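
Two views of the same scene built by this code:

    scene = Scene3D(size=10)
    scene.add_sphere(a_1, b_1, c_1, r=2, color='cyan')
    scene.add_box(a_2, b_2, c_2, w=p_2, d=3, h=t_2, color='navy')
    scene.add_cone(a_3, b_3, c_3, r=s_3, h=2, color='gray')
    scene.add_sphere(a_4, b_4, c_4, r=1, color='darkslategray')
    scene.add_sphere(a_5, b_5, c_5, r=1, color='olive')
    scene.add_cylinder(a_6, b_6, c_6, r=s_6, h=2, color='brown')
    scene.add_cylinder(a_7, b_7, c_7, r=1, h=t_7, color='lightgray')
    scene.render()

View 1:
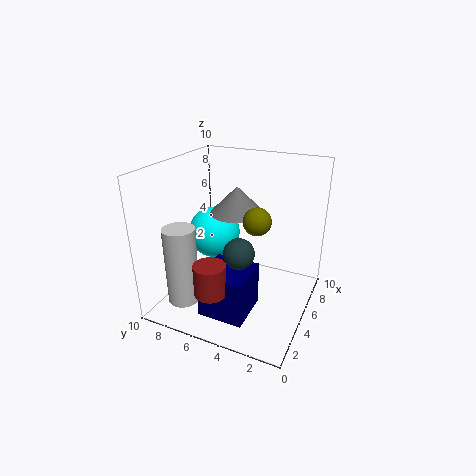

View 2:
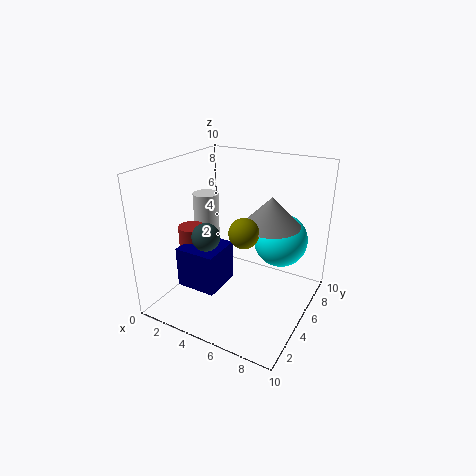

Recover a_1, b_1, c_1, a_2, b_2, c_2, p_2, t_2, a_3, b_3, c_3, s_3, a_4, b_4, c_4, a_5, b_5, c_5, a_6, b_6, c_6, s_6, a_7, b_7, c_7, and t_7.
a_1 = 7; b_1 = 8; c_1 = 4; a_2 = 1; b_2 = 3; c_2 = 1; p_2 = 3; t_2 = 3; a_3 = 7; b_3 = 6; c_3 = 6; s_3 = 2; a_4 = 3; b_4 = 4; c_4 = 5; a_5 = 6; b_5 = 4; c_5 = 6; a_6 = 1; b_6 = 5; c_6 = 3; s_6 = 1; a_7 = 1; b_7 = 7; c_7 = 2; t_7 = 5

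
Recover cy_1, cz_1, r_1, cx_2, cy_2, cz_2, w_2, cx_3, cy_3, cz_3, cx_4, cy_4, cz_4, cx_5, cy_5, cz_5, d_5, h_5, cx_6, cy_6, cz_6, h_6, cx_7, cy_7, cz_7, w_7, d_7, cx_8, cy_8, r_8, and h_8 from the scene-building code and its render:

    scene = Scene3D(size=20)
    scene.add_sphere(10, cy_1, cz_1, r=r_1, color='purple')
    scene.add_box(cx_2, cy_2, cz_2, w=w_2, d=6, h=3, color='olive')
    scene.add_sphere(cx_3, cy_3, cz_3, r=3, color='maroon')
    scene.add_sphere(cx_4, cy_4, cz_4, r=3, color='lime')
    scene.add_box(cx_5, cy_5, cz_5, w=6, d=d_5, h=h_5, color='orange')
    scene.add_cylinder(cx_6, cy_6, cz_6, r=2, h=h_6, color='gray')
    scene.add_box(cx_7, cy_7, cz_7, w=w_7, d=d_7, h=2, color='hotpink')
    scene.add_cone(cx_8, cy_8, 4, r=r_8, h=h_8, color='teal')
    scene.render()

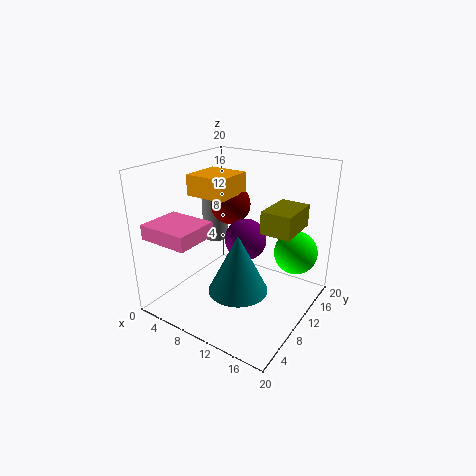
cy_1 = 12; cz_1 = 9; r_1 = 3; cx_2 = 14; cy_2 = 9; cz_2 = 12; w_2 = 4; cx_3 = 6; cy_3 = 14; cz_3 = 13; cx_4 = 17; cy_4 = 14; cz_4 = 8; cx_5 = 2; cy_5 = 9; cz_5 = 15; d_5 = 6; h_5 = 3; cx_6 = 3; cy_6 = 14; cz_6 = 7; h_6 = 7; cx_7 = 1; cy_7 = 1; cz_7 = 11; w_7 = 7; d_7 = 6; cx_8 = 12; cy_8 = 7; r_8 = 4; h_8 = 8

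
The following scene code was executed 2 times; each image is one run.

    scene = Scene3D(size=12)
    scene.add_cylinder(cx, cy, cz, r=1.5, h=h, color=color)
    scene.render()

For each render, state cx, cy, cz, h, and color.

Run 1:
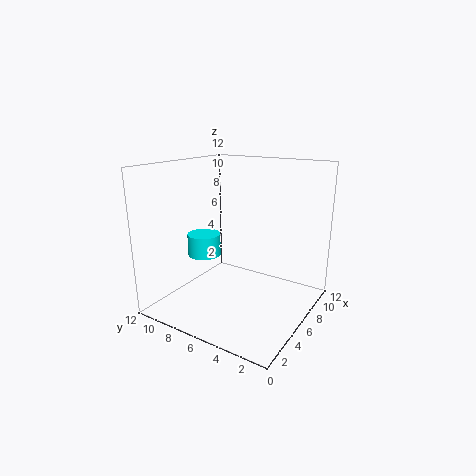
cx = 6.5
cy = 10
cz = 3.5
h = 2
color = 'cyan'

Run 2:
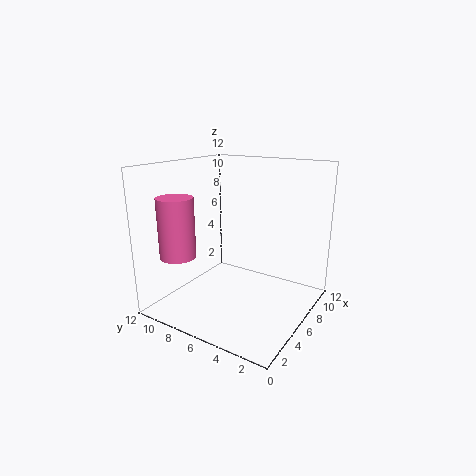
cx = 3
cy = 10
cz = 4.5
h = 5
color = 'hotpink'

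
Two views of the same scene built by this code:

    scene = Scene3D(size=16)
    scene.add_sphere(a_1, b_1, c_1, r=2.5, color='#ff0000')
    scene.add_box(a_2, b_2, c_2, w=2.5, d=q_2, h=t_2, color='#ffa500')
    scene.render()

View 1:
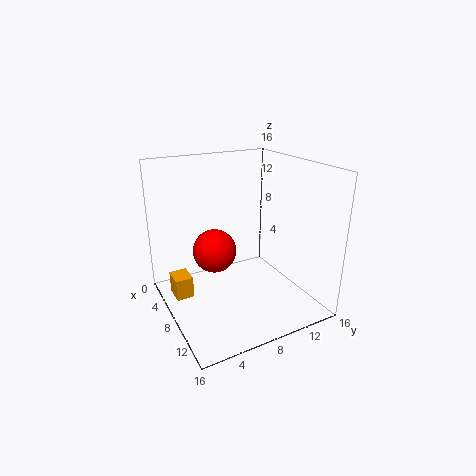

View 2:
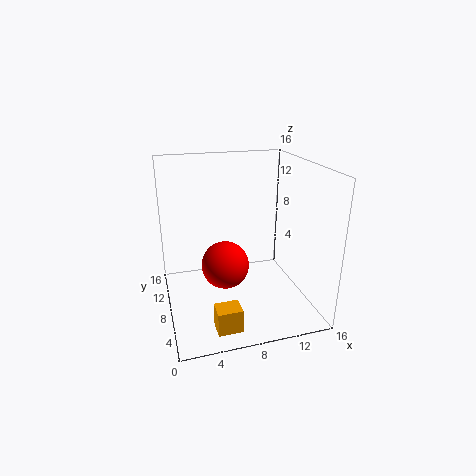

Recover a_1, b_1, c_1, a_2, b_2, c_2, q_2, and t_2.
a_1 = 6, b_1 = 6, c_1 = 6, a_2 = 4, b_2 = 1, c_2 = 1, q_2 = 2, t_2 = 2.5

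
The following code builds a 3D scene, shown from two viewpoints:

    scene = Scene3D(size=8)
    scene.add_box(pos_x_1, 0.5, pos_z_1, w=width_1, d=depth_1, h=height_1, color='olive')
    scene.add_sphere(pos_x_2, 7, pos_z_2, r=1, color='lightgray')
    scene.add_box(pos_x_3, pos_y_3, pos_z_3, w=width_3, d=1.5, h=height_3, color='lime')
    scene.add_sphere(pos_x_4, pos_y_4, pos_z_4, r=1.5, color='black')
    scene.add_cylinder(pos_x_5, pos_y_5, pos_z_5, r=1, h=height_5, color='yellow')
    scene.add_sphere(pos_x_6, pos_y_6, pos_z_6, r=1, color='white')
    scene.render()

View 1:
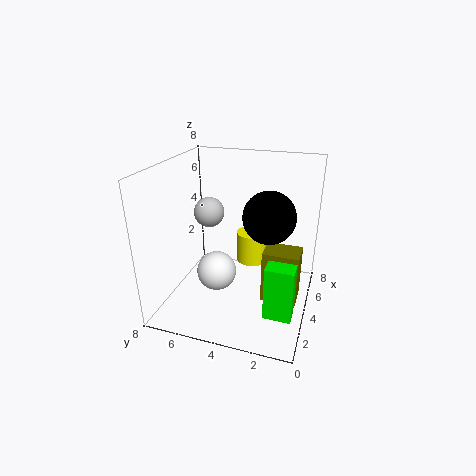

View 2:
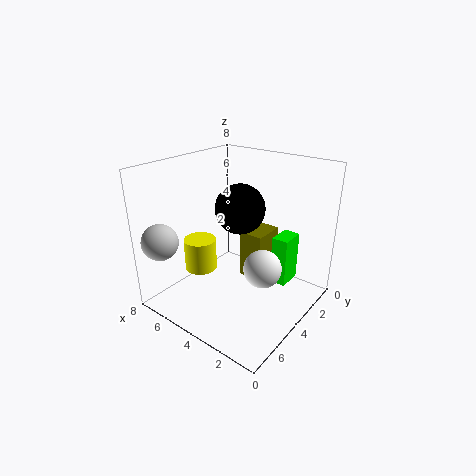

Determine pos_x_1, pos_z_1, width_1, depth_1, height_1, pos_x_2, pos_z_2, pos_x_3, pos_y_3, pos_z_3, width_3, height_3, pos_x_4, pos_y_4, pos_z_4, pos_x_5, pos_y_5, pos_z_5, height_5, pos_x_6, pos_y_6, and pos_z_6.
pos_x_1 = 3.5
pos_z_1 = 0.5
width_1 = 1.5
depth_1 = 2
height_1 = 3
pos_x_2 = 7
pos_z_2 = 4
pos_x_3 = 2
pos_y_3 = 0.5
pos_z_3 = 0.5
width_3 = 1
height_3 = 3
pos_x_4 = 5
pos_y_4 = 2.5
pos_z_4 = 5
pos_x_5 = 7
pos_y_5 = 4
pos_z_5 = 1
height_5 = 2
pos_x_6 = 2
pos_y_6 = 4.5
pos_z_6 = 3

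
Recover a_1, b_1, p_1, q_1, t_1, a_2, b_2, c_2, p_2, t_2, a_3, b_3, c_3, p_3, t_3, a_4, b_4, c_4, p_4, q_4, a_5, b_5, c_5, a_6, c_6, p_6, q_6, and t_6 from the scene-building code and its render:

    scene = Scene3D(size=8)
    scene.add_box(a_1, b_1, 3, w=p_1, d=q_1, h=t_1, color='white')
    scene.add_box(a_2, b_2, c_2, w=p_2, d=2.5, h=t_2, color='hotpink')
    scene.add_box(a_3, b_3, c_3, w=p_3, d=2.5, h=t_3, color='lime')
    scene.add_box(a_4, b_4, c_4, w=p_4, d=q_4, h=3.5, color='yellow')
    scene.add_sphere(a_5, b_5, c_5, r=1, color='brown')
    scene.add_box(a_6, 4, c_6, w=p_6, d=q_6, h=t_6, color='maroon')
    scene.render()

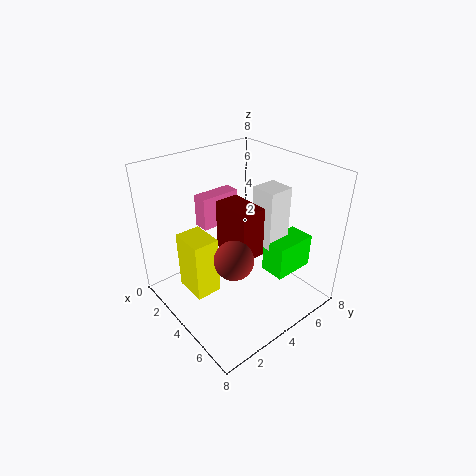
a_1 = 3.5
b_1 = 5.5
p_1 = 1.5
q_1 = 1.5
t_1 = 3.5
a_2 = 0.5
b_2 = 3.5
c_2 = 3.5
p_2 = 1
t_2 = 2
a_3 = 4.5
b_3 = 5.5
c_3 = 1.5
p_3 = 1.5
t_3 = 2
a_4 = 1.5
b_4 = 1.5
c_4 = 0.5
p_4 = 2
q_4 = 1.5
a_5 = 5.5
b_5 = 2.5
c_5 = 4
a_6 = 2
c_6 = 2.5
p_6 = 2.5
q_6 = 1.5
t_6 = 3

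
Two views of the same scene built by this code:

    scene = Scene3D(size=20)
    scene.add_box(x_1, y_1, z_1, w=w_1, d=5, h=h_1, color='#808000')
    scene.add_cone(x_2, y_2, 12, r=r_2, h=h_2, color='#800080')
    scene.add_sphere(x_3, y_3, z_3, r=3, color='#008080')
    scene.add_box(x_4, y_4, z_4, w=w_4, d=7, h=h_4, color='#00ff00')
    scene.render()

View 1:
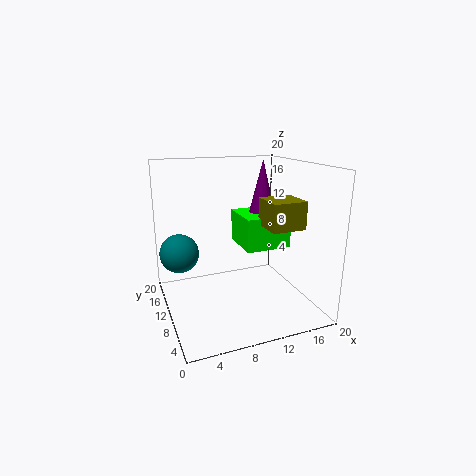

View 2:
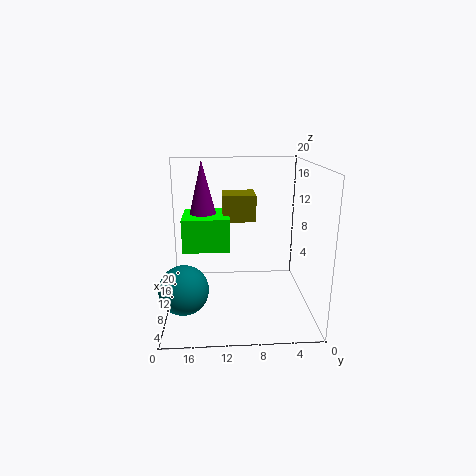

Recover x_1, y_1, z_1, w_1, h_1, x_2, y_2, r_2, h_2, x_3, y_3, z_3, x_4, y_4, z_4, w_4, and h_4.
x_1 = 14
y_1 = 7
z_1 = 11
w_1 = 5
h_1 = 4
x_2 = 16
y_2 = 15
r_2 = 2
h_2 = 8
x_3 = 3
y_3 = 17
z_3 = 6
x_4 = 12
y_4 = 11
z_4 = 7
w_4 = 7
h_4 = 5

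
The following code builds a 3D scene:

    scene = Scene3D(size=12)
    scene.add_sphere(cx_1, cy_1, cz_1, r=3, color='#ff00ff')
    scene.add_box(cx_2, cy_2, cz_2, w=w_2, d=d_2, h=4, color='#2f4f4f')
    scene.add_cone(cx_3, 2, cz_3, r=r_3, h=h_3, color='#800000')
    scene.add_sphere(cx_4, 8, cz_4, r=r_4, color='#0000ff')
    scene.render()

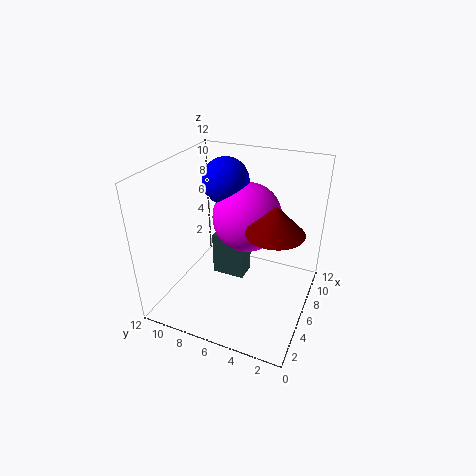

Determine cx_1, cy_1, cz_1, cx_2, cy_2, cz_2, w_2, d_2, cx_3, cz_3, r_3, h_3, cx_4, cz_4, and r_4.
cx_1 = 8
cy_1 = 6
cz_1 = 7
cx_2 = 7
cy_2 = 6
cz_2 = 1
w_2 = 2
d_2 = 3
cx_3 = 3
cz_3 = 9
r_3 = 2
h_3 = 2
cx_4 = 8
cz_4 = 10
r_4 = 2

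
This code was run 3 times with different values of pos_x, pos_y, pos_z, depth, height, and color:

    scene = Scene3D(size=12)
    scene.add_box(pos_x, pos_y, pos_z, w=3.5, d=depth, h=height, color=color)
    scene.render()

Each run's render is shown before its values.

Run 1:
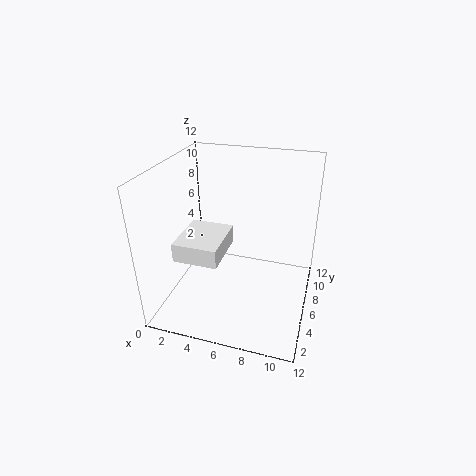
pos_x = 2
pos_y = 2
pos_z = 5.5
depth = 4.25
height = 1.5
color = 'white'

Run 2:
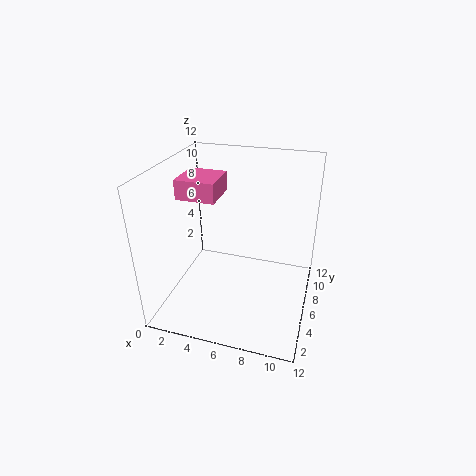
pos_x = 0.25
pos_y = 6.5
pos_z = 8.5
depth = 3.5
height = 1.75
color = 'hotpink'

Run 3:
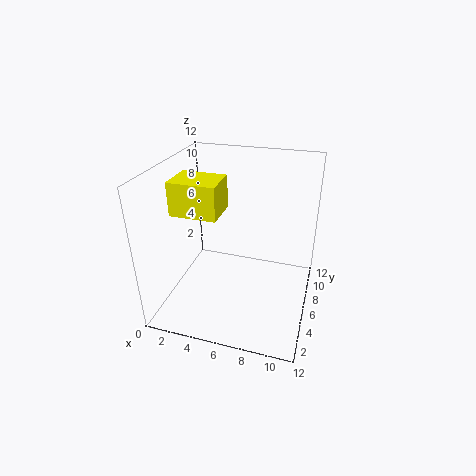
pos_x = 2
pos_y = 2.25
pos_z = 9.25
depth = 2.75
height = 2.5
color = 'yellow'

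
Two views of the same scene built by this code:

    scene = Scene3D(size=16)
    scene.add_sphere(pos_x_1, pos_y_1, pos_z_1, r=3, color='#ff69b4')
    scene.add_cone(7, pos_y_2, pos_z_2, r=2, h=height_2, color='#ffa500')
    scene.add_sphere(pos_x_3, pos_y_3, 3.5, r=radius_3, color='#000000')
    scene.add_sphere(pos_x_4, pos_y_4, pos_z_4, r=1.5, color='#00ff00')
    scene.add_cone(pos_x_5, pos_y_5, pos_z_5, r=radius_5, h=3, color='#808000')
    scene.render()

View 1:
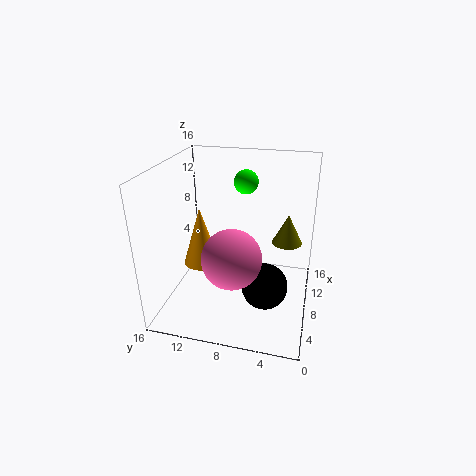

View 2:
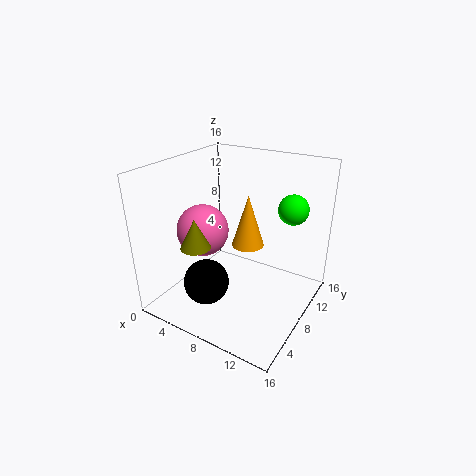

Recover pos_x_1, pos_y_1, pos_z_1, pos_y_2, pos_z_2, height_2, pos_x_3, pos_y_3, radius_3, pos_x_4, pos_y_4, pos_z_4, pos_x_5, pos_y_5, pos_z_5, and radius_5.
pos_x_1 = 3.5
pos_y_1 = 7.5
pos_z_1 = 8
pos_y_2 = 12
pos_z_2 = 5
height_2 = 6.5
pos_x_3 = 6
pos_y_3 = 4.5
radius_3 = 2.5
pos_x_4 = 14
pos_y_4 = 8.5
pos_z_4 = 12.5
pos_x_5 = 6.5
pos_y_5 = 2.5
pos_z_5 = 9
radius_5 = 1.5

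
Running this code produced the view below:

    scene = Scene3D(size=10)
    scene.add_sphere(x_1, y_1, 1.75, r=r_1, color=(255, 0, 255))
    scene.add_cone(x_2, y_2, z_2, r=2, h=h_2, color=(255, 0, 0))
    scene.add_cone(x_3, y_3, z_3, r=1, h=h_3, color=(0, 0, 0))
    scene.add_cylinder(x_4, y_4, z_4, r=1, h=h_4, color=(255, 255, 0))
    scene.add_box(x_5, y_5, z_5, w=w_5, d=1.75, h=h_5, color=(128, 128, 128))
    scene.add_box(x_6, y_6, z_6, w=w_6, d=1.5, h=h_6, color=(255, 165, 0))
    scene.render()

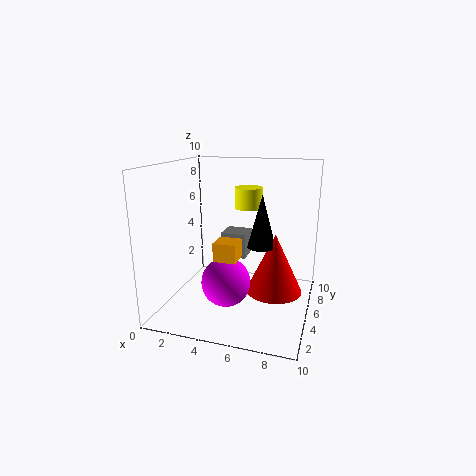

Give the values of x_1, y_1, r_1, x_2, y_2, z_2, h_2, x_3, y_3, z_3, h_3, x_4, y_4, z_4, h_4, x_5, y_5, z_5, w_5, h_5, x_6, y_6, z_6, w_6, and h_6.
x_1 = 4.25
y_1 = 4.5
r_1 = 1.75
x_2 = 7.5
y_2 = 5.75
z_2 = 1
h_2 = 4.25
x_3 = 6.5
y_3 = 5.75
z_3 = 4.25
h_3 = 3.75
x_4 = 5.25
y_4 = 6.75
z_4 = 6.75
h_4 = 1.5
x_5 = 3.75
y_5 = 5
z_5 = 3.5
w_5 = 1.75
h_5 = 1.75
x_6 = 4
y_6 = 2.75
z_6 = 4
w_6 = 1.5
h_6 = 1.25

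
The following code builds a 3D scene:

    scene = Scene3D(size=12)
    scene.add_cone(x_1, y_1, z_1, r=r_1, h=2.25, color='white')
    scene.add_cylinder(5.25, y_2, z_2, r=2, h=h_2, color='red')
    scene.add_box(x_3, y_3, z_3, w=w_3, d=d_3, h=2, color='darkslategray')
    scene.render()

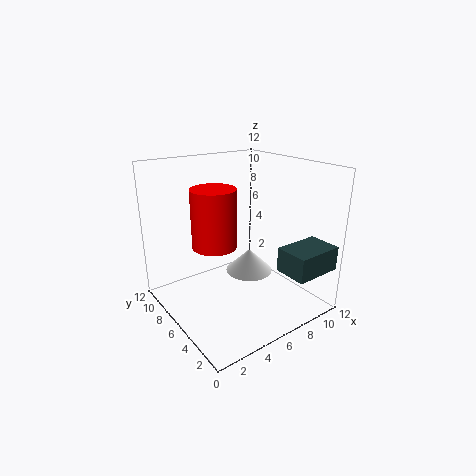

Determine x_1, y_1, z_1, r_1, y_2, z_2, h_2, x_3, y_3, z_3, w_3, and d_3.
x_1 = 9
y_1 = 8.25
z_1 = 1
r_1 = 2.25
y_2 = 8.5
z_2 = 4.5
h_2 = 5.25
x_3 = 7.75
y_3 = 0.25
z_3 = 3.75
w_3 = 4
d_3 = 2.75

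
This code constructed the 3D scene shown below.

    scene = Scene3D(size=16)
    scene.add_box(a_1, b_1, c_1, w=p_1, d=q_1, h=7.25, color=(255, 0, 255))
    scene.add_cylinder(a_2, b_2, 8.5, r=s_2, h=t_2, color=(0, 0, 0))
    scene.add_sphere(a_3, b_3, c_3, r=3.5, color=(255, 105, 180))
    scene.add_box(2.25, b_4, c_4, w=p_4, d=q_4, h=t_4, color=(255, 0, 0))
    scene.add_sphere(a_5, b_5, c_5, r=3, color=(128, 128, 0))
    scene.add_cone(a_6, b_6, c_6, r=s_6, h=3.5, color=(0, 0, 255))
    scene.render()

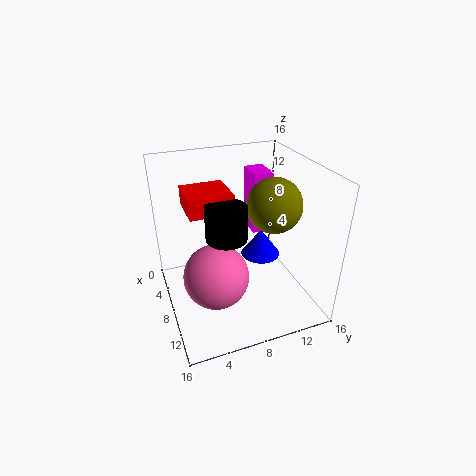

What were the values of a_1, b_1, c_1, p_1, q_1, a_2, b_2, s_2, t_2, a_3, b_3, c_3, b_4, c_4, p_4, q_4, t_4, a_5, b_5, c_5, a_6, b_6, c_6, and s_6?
a_1 = 2.75, b_1 = 10.75, c_1 = 7, p_1 = 3.25, q_1 = 2.25, a_2 = 8.5, b_2 = 6.5, s_2 = 2.25, t_2 = 3.75, a_3 = 10, b_3 = 4.75, c_3 = 5, b_4 = 3, c_4 = 10.5, p_4 = 4.75, q_4 = 5, t_4 = 2.25, a_5 = 9, b_5 = 11.75, c_5 = 11.75, a_6 = 4.5, b_6 = 12.5, c_6 = 2.75, s_6 = 2.5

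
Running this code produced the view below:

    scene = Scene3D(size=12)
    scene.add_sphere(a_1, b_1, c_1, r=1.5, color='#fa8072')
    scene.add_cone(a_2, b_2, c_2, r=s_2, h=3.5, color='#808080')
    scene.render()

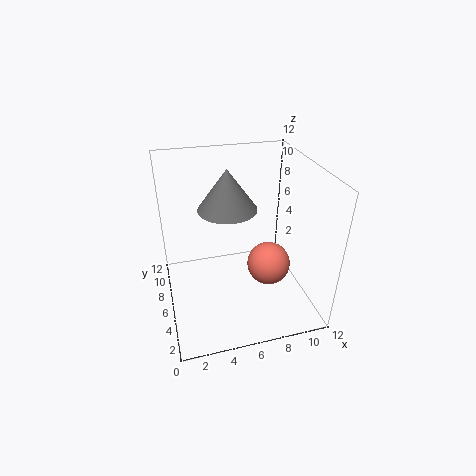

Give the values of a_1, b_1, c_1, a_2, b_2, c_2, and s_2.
a_1 = 7, b_1 = 1.5, c_1 = 6.5, a_2 = 5.5, b_2 = 7.5, c_2 = 8, s_2 = 2.5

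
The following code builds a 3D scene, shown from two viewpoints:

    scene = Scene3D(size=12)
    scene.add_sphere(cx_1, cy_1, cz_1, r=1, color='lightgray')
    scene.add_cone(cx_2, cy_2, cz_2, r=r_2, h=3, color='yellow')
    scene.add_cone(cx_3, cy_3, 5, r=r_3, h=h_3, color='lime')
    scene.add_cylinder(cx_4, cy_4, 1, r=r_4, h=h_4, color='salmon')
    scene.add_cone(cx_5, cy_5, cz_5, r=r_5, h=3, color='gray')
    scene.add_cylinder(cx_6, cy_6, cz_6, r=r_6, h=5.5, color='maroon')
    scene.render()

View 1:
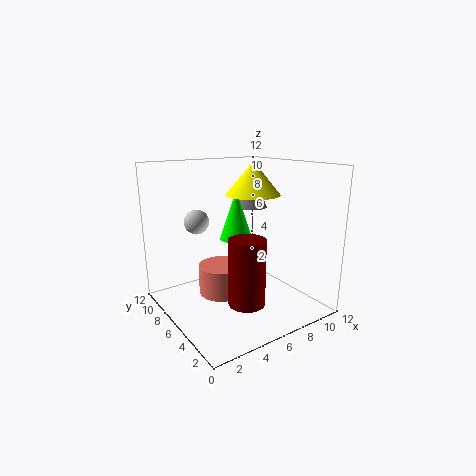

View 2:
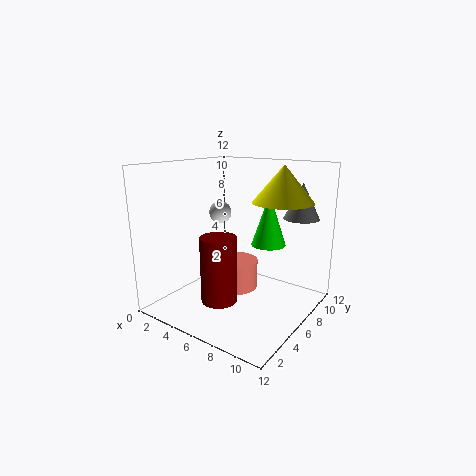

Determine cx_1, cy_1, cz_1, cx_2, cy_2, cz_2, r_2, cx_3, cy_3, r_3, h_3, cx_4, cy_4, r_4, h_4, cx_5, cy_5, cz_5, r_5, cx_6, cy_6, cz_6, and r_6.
cx_1 = 3
cy_1 = 7.5
cz_1 = 7.5
cx_2 = 9
cy_2 = 8
cz_2 = 9
r_2 = 2.5
cx_3 = 7.5
cy_3 = 8.5
r_3 = 1.5
h_3 = 4.5
cx_4 = 5
cy_4 = 7
r_4 = 2
h_4 = 2.5
cx_5 = 10
cy_5 = 9.5
cz_5 = 7.5
r_5 = 1.5
cx_6 = 5.5
cy_6 = 4
cz_6 = 1
r_6 = 1.5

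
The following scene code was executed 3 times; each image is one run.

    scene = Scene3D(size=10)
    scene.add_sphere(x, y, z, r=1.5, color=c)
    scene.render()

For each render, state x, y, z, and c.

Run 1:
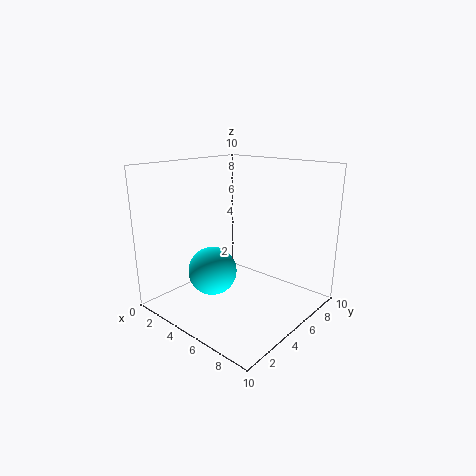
x = 5.5; y = 2; z = 3.75; c = 'cyan'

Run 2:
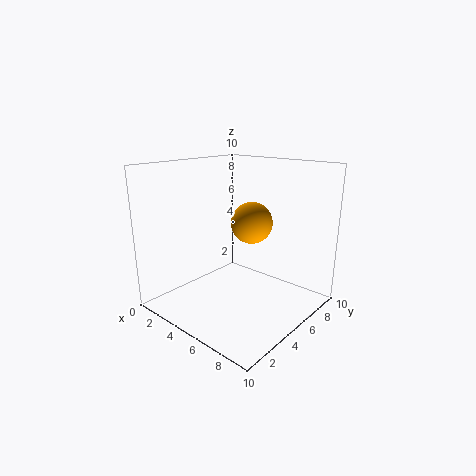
x = 5; y = 6.5; z = 5.75; c = 'orange'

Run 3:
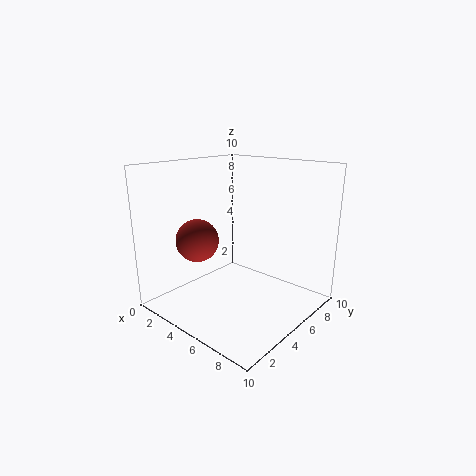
x = 2.75; y = 3.25; z = 4.75; c = 'brown'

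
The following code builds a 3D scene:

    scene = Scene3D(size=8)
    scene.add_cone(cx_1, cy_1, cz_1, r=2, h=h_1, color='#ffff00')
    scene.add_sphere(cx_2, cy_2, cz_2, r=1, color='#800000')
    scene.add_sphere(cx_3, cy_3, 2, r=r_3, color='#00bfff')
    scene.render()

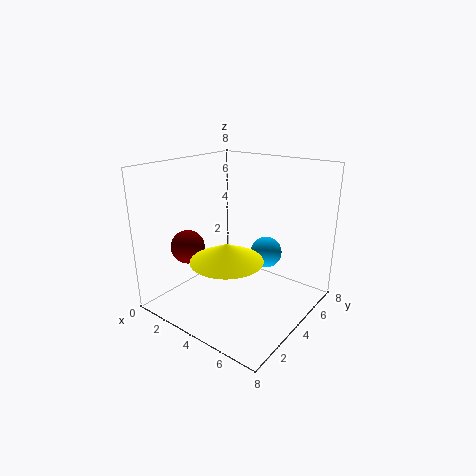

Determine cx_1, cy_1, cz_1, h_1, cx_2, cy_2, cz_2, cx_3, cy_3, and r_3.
cx_1 = 4, cy_1 = 3, cz_1 = 3, h_1 = 1, cx_2 = 1, cy_2 = 3, cz_2 = 3, cx_3 = 4, cy_3 = 7, r_3 = 1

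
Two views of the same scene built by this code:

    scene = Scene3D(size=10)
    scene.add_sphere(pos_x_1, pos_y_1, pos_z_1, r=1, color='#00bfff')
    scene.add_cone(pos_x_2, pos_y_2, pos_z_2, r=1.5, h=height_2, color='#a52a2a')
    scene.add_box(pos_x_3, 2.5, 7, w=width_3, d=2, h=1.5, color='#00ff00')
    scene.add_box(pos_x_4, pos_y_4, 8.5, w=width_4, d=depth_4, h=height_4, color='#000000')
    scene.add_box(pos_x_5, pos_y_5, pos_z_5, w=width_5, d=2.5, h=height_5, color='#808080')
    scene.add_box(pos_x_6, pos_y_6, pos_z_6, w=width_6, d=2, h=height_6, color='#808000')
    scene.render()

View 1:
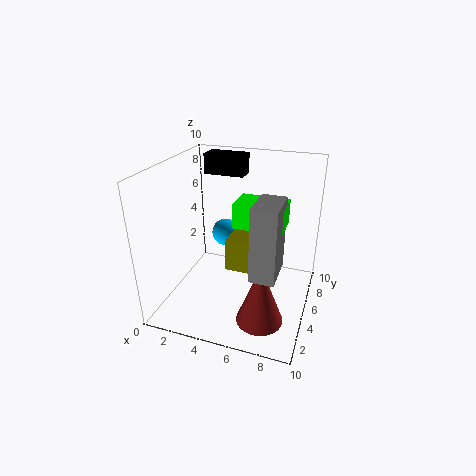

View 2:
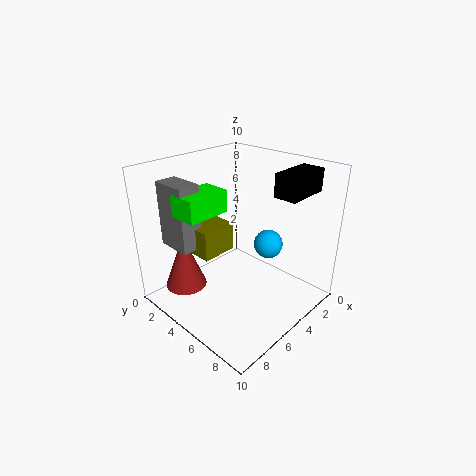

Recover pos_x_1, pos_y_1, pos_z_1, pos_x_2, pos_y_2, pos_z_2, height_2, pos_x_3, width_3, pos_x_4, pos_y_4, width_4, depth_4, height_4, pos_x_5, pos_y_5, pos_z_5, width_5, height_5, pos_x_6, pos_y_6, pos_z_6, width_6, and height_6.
pos_x_1 = 3.5, pos_y_1 = 6.5, pos_z_1 = 4.5, pos_x_2 = 7.5, pos_y_2 = 2, pos_z_2 = 1, height_2 = 4, pos_x_3 = 5.5, width_3 = 3, pos_x_4 = 1.5, pos_y_4 = 7.5, width_4 = 3, depth_4 = 1.5, height_4 = 1.5, pos_x_5 = 7, pos_y_5 = 1, pos_z_5 = 4.5, width_5 = 1.5, height_5 = 4.5, pos_x_6 = 5, pos_y_6 = 2.5, pos_z_6 = 4, width_6 = 2.5, height_6 = 2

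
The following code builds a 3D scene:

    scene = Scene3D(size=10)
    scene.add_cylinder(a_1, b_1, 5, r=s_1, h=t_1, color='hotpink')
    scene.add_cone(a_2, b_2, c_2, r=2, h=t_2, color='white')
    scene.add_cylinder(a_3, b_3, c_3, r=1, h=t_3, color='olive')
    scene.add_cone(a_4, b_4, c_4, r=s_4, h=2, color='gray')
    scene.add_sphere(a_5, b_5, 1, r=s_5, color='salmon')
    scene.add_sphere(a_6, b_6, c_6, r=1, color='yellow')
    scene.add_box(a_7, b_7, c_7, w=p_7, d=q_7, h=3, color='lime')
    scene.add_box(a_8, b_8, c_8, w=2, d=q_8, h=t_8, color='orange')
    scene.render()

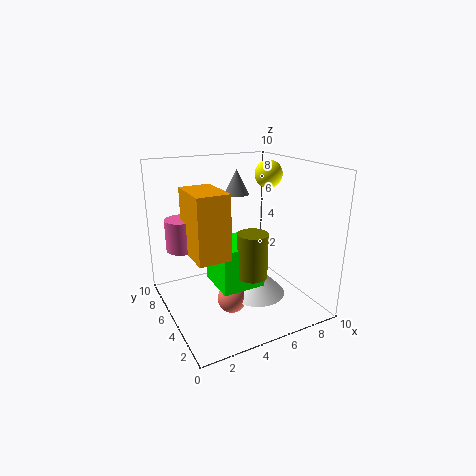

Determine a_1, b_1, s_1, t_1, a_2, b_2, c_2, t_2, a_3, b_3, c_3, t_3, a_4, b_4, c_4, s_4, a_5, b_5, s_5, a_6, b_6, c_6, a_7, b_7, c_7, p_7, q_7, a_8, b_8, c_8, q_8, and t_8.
a_1 = 1; b_1 = 5; s_1 = 1; t_1 = 2; a_2 = 6; b_2 = 4; c_2 = 1; t_2 = 2; a_3 = 5; b_3 = 3; c_3 = 3; t_3 = 3; a_4 = 7; b_4 = 9; c_4 = 7; s_4 = 1; a_5 = 4; b_5 = 4; s_5 = 1; a_6 = 8; b_6 = 6; c_6 = 9; a_7 = 3; b_7 = 3; c_7 = 2; p_7 = 3; q_7 = 3; a_8 = 1; b_8 = 2; c_8 = 5; q_8 = 3; t_8 = 4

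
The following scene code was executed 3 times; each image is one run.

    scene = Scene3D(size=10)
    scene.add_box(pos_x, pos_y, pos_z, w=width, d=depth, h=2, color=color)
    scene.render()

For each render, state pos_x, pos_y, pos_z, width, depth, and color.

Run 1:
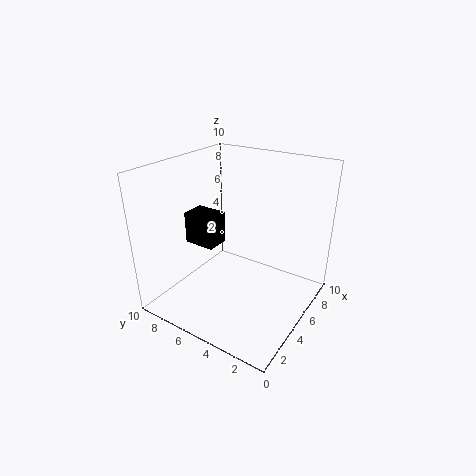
pos_x = 2; pos_y = 5; pos_z = 5.5; width = 1.5; depth = 2; color = 'black'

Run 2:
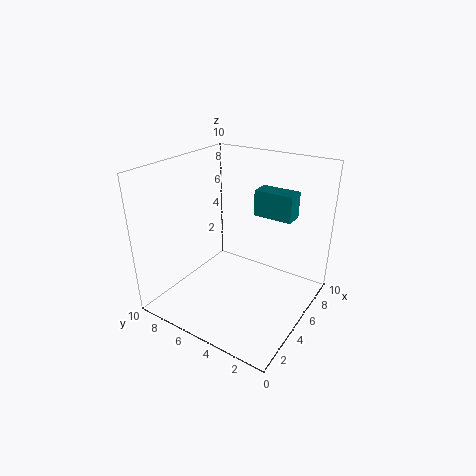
pos_x = 8; pos_y = 2.5; pos_z = 5.5; width = 1.5; depth = 3; color = 'teal'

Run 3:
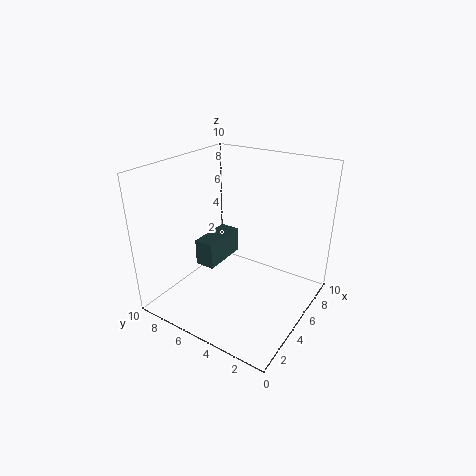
pos_x = 4.5; pos_y = 7; pos_z = 2; width = 3.5; depth = 1.5; color = 'darkslategray'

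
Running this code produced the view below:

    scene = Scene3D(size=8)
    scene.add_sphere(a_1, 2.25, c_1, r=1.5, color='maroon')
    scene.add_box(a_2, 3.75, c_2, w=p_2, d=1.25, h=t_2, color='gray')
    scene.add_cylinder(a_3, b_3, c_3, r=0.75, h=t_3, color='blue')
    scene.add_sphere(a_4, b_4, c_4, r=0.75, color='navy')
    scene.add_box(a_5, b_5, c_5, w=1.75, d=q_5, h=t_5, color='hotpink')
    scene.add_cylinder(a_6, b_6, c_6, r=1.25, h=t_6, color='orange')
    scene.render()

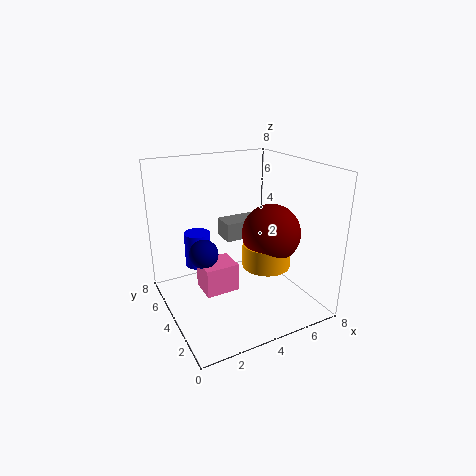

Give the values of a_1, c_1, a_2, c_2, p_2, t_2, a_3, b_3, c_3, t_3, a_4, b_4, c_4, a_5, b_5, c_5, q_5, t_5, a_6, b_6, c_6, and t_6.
a_1 = 5; c_1 = 4.75; a_2 = 3.25; c_2 = 4; p_2 = 2.75; t_2 = 1; a_3 = 2.25; b_3 = 5.75; c_3 = 2; t_3 = 2; a_4 = 1.75; b_4 = 3.5; c_4 = 3.75; a_5 = 1.5; b_5 = 2.5; c_5 = 1.75; q_5 = 1.5; t_5 = 1.5; a_6 = 4.75; b_6 = 2.25; c_6 = 3; t_6 = 1.25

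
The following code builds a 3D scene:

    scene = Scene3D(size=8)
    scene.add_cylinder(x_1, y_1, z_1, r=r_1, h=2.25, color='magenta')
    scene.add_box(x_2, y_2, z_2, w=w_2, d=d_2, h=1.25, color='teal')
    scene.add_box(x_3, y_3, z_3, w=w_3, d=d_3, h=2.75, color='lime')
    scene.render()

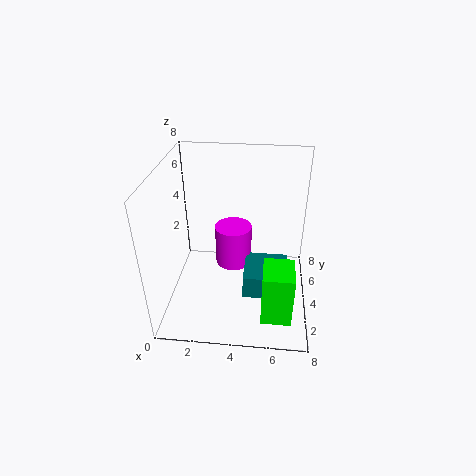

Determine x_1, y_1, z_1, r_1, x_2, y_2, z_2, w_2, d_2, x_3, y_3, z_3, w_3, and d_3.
x_1 = 3.75; y_1 = 4; z_1 = 2.5; r_1 = 1; x_2 = 4.5; y_2 = 1.5; z_2 = 2; w_2 = 2.25; d_2 = 2.25; x_3 = 5.5; y_3 = 0.25; z_3 = 1.5; w_3 = 1.5; d_3 = 1.75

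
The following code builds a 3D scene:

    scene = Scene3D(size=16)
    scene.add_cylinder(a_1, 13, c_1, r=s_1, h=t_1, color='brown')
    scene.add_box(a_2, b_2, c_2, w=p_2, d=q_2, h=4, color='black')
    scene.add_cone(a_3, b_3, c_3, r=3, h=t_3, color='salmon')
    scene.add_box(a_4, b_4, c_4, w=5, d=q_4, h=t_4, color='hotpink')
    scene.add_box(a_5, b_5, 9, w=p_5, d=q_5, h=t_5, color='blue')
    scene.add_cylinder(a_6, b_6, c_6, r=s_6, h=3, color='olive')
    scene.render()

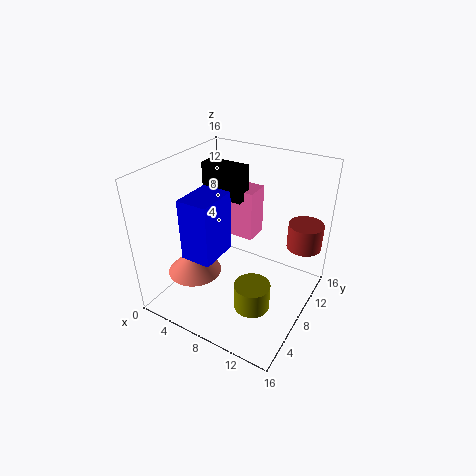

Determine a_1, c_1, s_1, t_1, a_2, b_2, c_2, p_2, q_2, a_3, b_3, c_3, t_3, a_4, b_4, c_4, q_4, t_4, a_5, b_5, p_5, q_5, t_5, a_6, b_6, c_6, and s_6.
a_1 = 14
c_1 = 6
s_1 = 2
t_1 = 3
a_2 = 2
b_2 = 10
c_2 = 11
p_2 = 5
q_2 = 2
a_3 = 4
b_3 = 5
c_3 = 4
t_3 = 3
a_4 = 3
b_4 = 11
c_4 = 6
q_4 = 3
t_4 = 6
a_5 = 6
b_5 = 1
p_5 = 3
q_5 = 4
t_5 = 6
a_6 = 11
b_6 = 6
c_6 = 1
s_6 = 2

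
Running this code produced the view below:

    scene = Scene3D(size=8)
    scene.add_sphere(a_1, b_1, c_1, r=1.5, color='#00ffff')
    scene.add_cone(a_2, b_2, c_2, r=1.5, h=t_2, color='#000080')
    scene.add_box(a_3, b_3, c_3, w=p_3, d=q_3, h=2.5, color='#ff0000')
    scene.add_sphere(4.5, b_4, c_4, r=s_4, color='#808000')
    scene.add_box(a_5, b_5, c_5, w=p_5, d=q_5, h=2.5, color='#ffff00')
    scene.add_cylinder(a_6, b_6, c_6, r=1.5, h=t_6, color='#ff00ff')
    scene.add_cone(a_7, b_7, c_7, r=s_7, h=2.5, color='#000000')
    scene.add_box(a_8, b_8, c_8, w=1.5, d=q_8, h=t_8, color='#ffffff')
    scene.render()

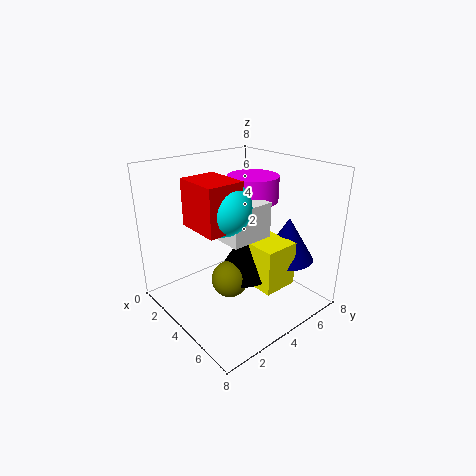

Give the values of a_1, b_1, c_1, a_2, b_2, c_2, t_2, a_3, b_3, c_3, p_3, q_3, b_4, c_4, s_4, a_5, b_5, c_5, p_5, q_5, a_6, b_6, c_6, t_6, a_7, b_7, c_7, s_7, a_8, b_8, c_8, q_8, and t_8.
a_1 = 4; b_1 = 3; c_1 = 6; a_2 = 5.5; b_2 = 6.5; c_2 = 2.5; t_2 = 2.5; a_3 = 2.5; b_3 = 1.5; c_3 = 5; p_3 = 2.5; q_3 = 2; b_4 = 3; c_4 = 2; s_4 = 1; a_5 = 4.5; b_5 = 4; c_5 = 1.5; p_5 = 2; q_5 = 2; a_6 = 3; b_6 = 6; c_6 = 5.5; t_6 = 1.5; a_7 = 4.5; b_7 = 4; c_7 = 2; s_7 = 1.5; a_8 = 3.5; b_8 = 3; c_8 = 4; q_8 = 2.5; t_8 = 2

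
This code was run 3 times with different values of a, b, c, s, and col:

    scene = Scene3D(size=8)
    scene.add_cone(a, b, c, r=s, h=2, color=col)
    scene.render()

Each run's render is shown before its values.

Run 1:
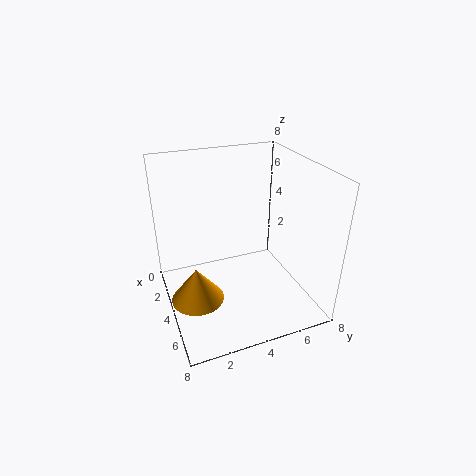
a = 4
b = 1.5
c = 0.5
s = 1.5
col = 'orange'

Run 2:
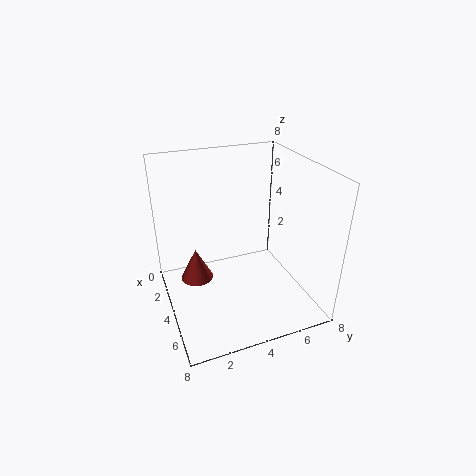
a = 2
b = 2
c = 0.5
s = 1
col = 'brown'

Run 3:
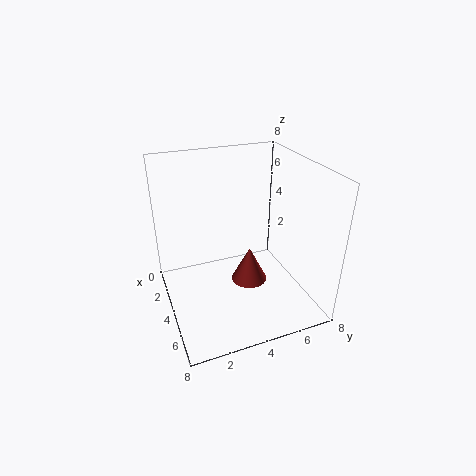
a = 4.5
b = 4.5
c = 1.5
s = 1
col = 'brown'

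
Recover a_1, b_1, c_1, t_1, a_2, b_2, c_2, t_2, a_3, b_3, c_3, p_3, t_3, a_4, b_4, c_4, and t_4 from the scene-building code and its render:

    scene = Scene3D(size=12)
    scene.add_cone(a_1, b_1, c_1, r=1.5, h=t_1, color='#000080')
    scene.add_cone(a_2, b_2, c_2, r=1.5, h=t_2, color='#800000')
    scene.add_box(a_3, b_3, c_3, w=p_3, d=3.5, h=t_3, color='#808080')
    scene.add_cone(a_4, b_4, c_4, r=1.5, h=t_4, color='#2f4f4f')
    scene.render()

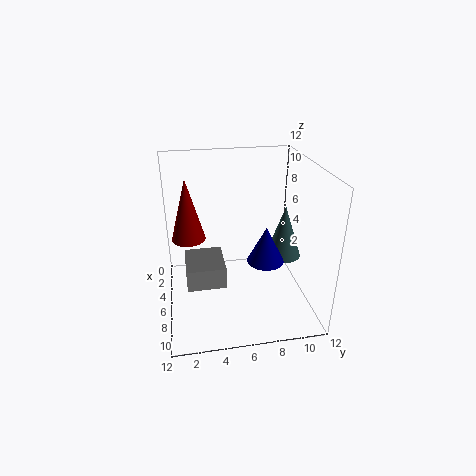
a_1 = 7.5
b_1 = 8
c_1 = 4.5
t_1 = 3
a_2 = 3.5
b_2 = 2
c_2 = 5
t_2 = 5.5
a_3 = 2
b_3 = 1.5
c_3 = 1
p_3 = 4
t_3 = 2
a_4 = 6
b_4 = 10
c_4 = 4
t_4 = 4.5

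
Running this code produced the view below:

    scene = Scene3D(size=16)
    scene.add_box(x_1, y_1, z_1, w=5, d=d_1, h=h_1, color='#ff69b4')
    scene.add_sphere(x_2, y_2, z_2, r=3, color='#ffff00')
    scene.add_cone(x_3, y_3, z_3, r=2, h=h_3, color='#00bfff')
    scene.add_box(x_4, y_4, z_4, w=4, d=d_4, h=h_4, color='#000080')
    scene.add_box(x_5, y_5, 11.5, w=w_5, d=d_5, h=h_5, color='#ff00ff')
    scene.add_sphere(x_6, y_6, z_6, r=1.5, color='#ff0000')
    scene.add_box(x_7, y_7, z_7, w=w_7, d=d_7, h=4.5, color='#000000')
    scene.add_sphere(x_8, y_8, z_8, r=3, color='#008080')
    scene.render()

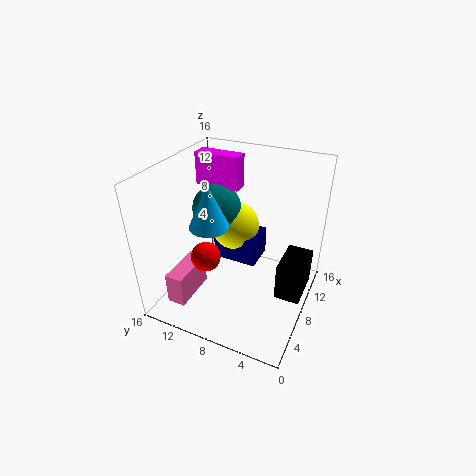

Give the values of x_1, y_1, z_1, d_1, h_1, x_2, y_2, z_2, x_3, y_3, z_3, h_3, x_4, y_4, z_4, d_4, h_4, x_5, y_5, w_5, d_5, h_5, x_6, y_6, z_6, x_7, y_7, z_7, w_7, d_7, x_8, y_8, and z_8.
x_1 = 1.5
y_1 = 11.5
z_1 = 2
d_1 = 2
h_1 = 3.5
x_2 = 12.5
y_2 = 10.5
z_2 = 6.5
x_3 = 4.5
y_3 = 9.5
z_3 = 11
h_3 = 4.5
x_4 = 10.5
y_4 = 7
z_4 = 2.5
d_4 = 5.5
h_4 = 3.5
x_5 = 12
y_5 = 10
w_5 = 2
d_5 = 5.5
h_5 = 4
x_6 = 3.5
y_6 = 9.5
z_6 = 8
x_7 = 8.5
y_7 = 0.5
z_7 = 0.5
w_7 = 5
d_7 = 3
x_8 = 11.5
y_8 = 12.5
z_8 = 9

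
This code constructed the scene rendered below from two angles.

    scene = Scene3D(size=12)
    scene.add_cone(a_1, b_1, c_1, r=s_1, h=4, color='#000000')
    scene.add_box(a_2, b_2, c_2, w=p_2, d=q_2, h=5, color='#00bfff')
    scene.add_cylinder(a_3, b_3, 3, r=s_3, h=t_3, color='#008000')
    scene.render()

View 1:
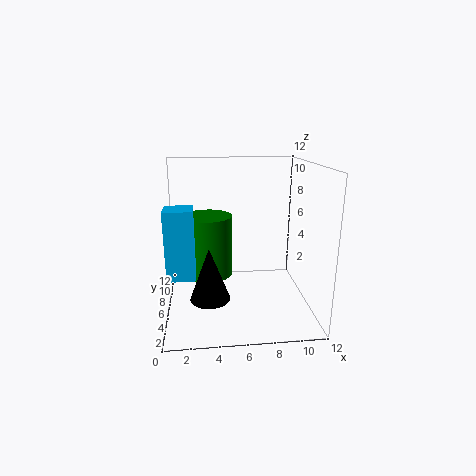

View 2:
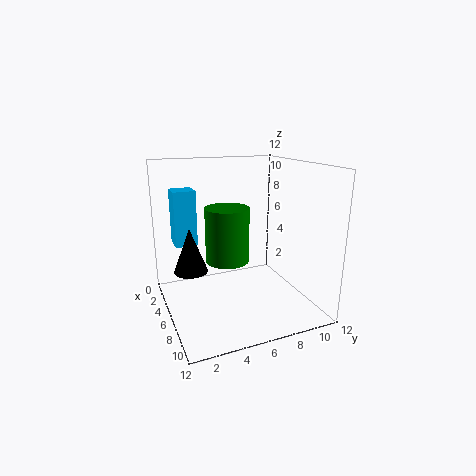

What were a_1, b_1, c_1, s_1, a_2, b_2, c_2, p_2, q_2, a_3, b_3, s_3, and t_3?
a_1 = 3.5
b_1 = 2.5
c_1 = 2.5
s_1 = 1.5
a_2 = 0.5
b_2 = 1.5
c_2 = 4.5
p_2 = 2
q_2 = 2
a_3 = 3.5
b_3 = 6
s_3 = 2
t_3 = 5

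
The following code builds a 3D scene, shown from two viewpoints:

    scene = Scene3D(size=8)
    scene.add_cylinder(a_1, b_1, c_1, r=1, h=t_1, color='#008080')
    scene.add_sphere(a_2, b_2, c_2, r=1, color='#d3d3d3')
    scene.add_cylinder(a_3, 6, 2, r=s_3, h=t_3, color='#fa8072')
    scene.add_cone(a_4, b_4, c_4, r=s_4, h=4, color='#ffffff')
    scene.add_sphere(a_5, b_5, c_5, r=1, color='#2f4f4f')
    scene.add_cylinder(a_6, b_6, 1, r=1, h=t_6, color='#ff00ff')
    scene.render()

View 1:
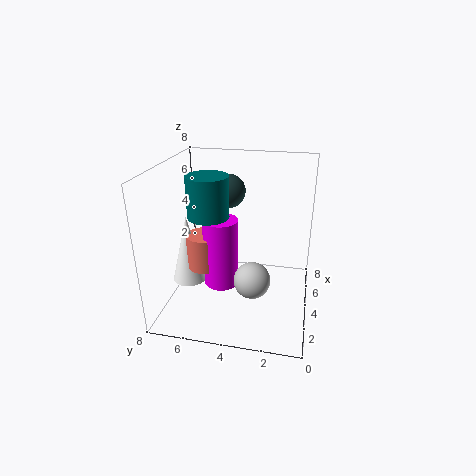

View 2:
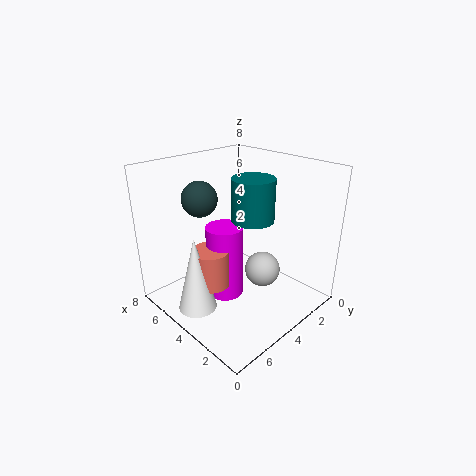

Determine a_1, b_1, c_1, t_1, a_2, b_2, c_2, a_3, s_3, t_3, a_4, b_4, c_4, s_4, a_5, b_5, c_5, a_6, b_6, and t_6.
a_1 = 2
b_1 = 5
c_1 = 6
t_1 = 2
a_2 = 3
b_2 = 3
c_2 = 2
a_3 = 4
s_3 = 1
t_3 = 2
a_4 = 4
b_4 = 7
c_4 = 1
s_4 = 1
a_5 = 6
b_5 = 5
c_5 = 6
a_6 = 4
b_6 = 5
t_6 = 4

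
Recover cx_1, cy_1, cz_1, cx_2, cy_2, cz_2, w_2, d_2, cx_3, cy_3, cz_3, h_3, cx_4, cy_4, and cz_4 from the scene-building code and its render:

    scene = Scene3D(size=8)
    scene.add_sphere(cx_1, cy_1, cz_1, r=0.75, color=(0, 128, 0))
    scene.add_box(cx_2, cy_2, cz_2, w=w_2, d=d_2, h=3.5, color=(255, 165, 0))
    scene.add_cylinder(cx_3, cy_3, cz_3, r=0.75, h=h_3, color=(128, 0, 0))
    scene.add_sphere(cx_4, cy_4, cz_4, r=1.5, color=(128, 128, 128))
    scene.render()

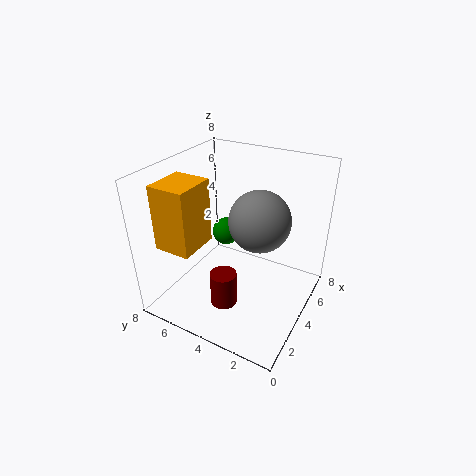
cx_1 = 4; cy_1 = 4.75; cz_1 = 4.25; cx_2 = 1; cy_2 = 5.25; cz_2 = 4; w_2 = 2.25; d_2 = 2; cx_3 = 2.75; cy_3 = 4.25; cz_3 = 0.25; h_3 = 2; cx_4 = 3; cy_4 = 2.25; cz_4 = 6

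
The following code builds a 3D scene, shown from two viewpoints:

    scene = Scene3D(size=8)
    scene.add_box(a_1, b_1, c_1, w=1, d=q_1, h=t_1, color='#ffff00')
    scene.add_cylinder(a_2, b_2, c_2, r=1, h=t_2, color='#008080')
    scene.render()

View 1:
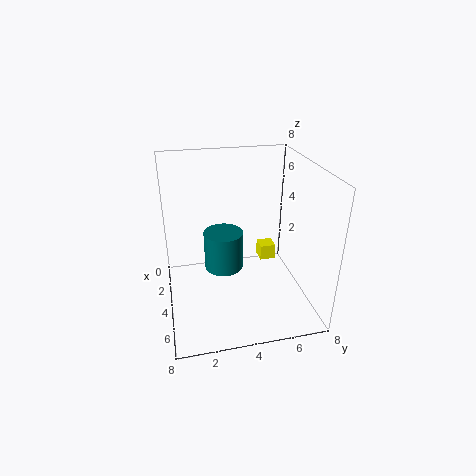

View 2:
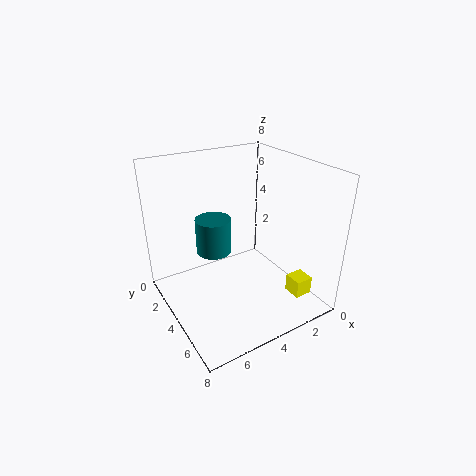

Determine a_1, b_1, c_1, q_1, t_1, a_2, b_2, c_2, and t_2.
a_1 = 1; b_1 = 6; c_1 = 1; q_1 = 1; t_1 = 1; a_2 = 5; b_2 = 3; c_2 = 3; t_2 = 2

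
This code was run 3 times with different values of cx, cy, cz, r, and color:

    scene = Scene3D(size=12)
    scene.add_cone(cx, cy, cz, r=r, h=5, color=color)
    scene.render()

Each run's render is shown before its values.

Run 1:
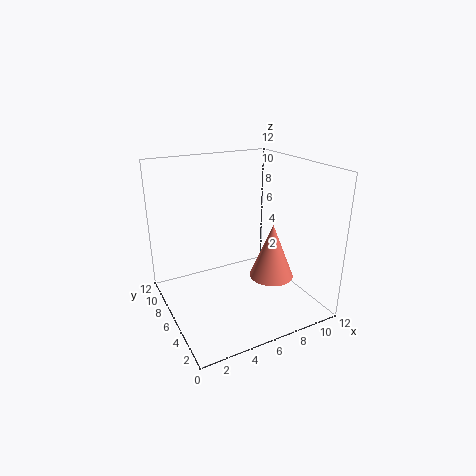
cx = 9.5
cy = 6
cz = 1.5
r = 2
color = 'salmon'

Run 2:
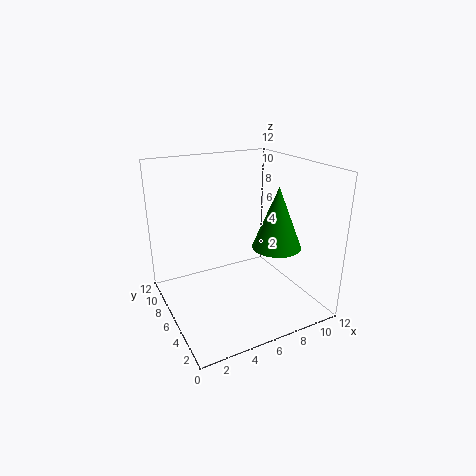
cx = 8.5
cy = 4
cz = 5.5
r = 2
color = 'green'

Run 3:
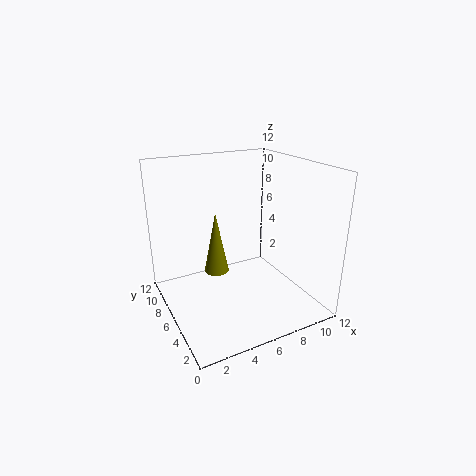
cx = 4
cy = 6
cz = 3.5
r = 1
color = 'olive'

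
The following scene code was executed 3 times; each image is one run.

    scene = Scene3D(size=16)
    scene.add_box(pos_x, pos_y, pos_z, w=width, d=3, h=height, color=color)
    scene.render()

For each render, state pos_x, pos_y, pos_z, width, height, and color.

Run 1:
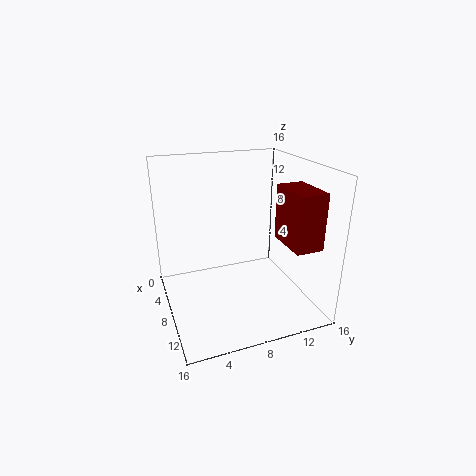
pos_x = 9, pos_y = 12, pos_z = 8, width = 5, height = 6, color = 'maroon'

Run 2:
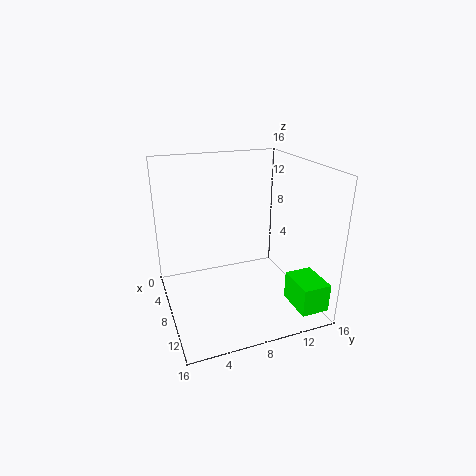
pos_x = 12, pos_y = 12, pos_z = 2, width = 4, height = 3, color = 'lime'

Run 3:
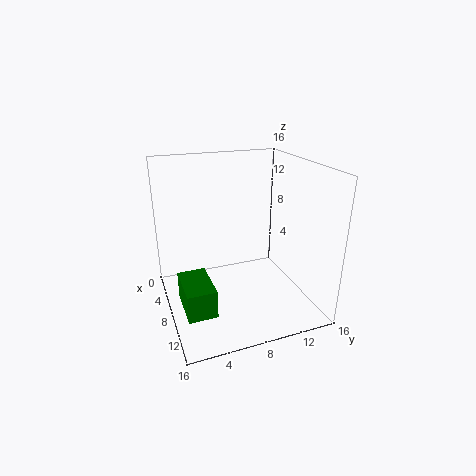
pos_x = 8, pos_y = 1, pos_z = 2, width = 5, height = 3, color = 'green'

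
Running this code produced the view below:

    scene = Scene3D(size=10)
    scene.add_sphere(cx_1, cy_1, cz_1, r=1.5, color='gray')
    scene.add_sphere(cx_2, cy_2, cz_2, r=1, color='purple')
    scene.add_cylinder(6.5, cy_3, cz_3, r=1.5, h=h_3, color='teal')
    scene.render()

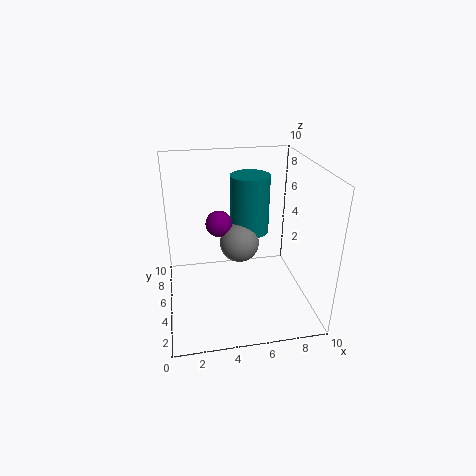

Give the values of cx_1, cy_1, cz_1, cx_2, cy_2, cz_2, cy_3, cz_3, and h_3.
cx_1 = 5.5, cy_1 = 7, cz_1 = 3.5, cx_2 = 4, cy_2 = 7.5, cz_2 = 5, cy_3 = 8, cz_3 = 4, h_3 = 4.5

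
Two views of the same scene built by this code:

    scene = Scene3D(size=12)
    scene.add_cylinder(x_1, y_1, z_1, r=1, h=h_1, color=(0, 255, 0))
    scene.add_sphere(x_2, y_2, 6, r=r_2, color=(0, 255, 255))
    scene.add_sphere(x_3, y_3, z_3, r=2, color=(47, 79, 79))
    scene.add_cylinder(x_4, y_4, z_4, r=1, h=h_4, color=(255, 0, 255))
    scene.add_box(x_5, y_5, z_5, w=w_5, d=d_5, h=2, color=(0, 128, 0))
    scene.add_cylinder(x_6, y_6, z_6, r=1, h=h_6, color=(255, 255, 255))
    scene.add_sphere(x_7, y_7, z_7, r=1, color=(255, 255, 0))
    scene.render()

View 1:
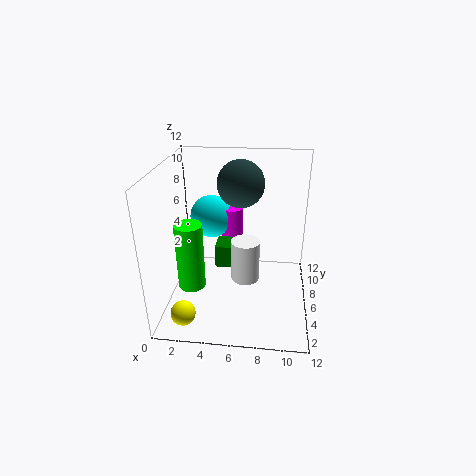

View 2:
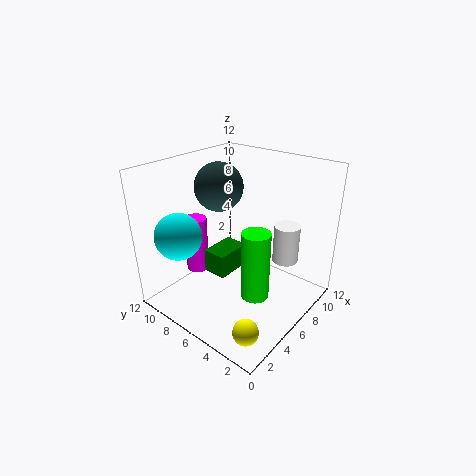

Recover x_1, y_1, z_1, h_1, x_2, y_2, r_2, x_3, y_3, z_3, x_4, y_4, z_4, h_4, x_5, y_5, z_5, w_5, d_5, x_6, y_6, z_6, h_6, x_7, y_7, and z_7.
x_1 = 3
y_1 = 2
z_1 = 4
h_1 = 5
x_2 = 3
y_2 = 10
r_2 = 2
x_3 = 6
y_3 = 8
z_3 = 10
x_4 = 5
y_4 = 10
z_4 = 2
h_4 = 5
x_5 = 4
y_5 = 6
z_5 = 3
w_5 = 3
d_5 = 2
x_6 = 7
y_6 = 2
z_6 = 5
h_6 = 3
x_7 = 2
y_7 = 2
z_7 = 1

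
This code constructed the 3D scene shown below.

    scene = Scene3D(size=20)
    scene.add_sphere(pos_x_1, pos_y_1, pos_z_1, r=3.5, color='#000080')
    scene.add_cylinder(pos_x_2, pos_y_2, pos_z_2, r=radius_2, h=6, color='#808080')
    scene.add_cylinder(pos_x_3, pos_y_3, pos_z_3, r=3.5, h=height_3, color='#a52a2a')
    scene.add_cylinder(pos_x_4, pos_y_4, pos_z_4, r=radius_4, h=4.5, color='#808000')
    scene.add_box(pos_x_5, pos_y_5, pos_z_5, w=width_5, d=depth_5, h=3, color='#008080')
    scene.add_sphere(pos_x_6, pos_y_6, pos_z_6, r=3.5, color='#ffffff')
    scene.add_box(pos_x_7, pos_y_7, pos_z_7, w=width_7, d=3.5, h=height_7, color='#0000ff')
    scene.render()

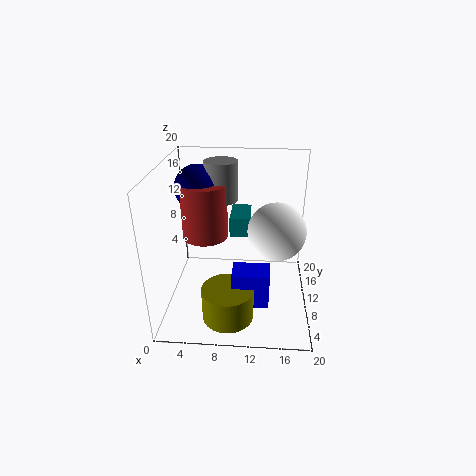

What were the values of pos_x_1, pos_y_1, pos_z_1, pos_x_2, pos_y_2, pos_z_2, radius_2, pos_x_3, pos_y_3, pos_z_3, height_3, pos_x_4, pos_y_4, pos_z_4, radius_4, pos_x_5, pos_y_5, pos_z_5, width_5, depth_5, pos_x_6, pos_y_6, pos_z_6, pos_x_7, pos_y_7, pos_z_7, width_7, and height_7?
pos_x_1 = 3.5
pos_y_1 = 16
pos_z_1 = 15
pos_x_2 = 7
pos_y_2 = 16.5
pos_z_2 = 13
radius_2 = 2.5
pos_x_3 = 4.5
pos_y_3 = 15
pos_z_3 = 7.5
height_3 = 8.5
pos_x_4 = 9
pos_y_4 = 5
pos_z_4 = 0.5
radius_4 = 3.5
pos_x_5 = 8.5
pos_y_5 = 13
pos_z_5 = 8.5
width_5 = 3
depth_5 = 5.5
pos_x_6 = 15
pos_y_6 = 5.5
pos_z_6 = 13.5
pos_x_7 = 9.5
pos_y_7 = 5
pos_z_7 = 2
width_7 = 5
height_7 = 5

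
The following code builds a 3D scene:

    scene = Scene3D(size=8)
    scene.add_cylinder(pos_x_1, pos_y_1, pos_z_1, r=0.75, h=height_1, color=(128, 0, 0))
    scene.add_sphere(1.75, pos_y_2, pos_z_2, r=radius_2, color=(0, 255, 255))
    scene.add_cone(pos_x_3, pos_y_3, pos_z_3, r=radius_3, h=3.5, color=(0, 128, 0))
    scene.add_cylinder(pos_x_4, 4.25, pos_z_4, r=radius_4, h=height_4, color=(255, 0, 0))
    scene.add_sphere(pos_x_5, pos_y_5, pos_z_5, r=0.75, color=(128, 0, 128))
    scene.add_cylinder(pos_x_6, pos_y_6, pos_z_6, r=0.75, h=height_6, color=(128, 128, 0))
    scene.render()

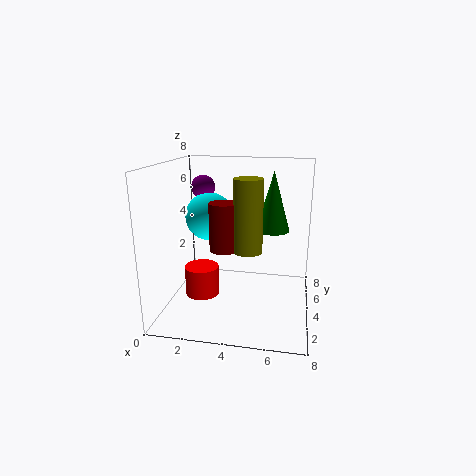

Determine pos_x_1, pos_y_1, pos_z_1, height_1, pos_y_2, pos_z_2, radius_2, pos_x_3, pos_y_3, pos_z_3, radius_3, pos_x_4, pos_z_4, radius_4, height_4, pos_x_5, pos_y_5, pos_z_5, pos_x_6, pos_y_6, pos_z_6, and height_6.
pos_x_1 = 3.5; pos_y_1 = 2.75; pos_z_1 = 3.75; height_1 = 2.5; pos_y_2 = 6.25; pos_z_2 = 4.5; radius_2 = 1.5; pos_x_3 = 5.75; pos_y_3 = 5.75; pos_z_3 = 4; radius_3 = 1; pos_x_4 = 1.75; pos_z_4 = 0.25; radius_4 = 1; height_4 = 1.75; pos_x_5 = 1.25; pos_y_5 = 6.75; pos_z_5 = 6.25; pos_x_6 = 4.75; pos_y_6 = 2.75; pos_z_6 = 3.75; height_6 = 3.75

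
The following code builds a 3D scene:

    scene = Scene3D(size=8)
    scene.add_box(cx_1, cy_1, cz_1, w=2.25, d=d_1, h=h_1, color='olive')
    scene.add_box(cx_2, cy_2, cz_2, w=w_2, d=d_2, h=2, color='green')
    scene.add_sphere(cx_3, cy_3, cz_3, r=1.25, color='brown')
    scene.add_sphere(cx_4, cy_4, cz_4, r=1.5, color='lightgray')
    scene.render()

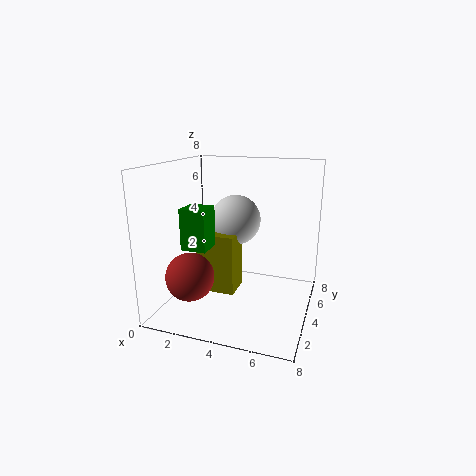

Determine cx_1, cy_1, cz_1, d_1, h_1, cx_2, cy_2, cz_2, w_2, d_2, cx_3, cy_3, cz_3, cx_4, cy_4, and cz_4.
cx_1 = 1.5; cy_1 = 3.75; cz_1 = 0.5; d_1 = 1.75; h_1 = 3.5; cx_2 = 2.25; cy_2 = 0.75; cz_2 = 4.25; w_2 = 1.25; d_2 = 1.25; cx_3 = 2.25; cy_3 = 1.5; cz_3 = 2.5; cx_4 = 3.25; cy_4 = 5.75; cz_4 = 4.5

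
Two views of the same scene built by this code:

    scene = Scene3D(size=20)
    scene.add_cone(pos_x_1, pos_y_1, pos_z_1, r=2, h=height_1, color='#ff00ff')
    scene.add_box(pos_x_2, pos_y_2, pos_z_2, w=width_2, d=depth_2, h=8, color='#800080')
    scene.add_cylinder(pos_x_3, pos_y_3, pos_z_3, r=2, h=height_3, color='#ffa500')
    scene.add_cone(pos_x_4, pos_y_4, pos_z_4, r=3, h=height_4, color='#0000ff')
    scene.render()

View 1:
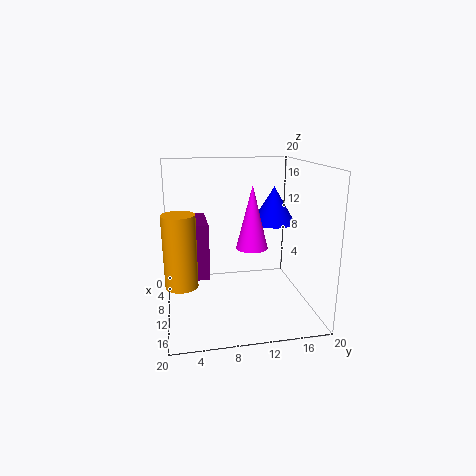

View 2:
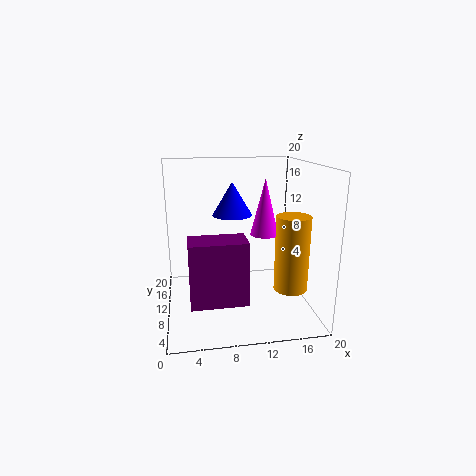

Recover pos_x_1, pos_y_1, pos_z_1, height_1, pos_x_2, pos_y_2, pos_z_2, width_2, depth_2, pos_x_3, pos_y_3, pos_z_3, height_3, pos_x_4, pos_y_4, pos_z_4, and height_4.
pos_x_1 = 14
pos_y_1 = 11
pos_z_1 = 10
height_1 = 8
pos_x_2 = 3
pos_y_2 = 2
pos_z_2 = 4
width_2 = 7
depth_2 = 4
pos_x_3 = 15
pos_y_3 = 2
pos_z_3 = 6
height_3 = 9
pos_x_4 = 10
pos_y_4 = 15
pos_z_4 = 12
height_4 = 5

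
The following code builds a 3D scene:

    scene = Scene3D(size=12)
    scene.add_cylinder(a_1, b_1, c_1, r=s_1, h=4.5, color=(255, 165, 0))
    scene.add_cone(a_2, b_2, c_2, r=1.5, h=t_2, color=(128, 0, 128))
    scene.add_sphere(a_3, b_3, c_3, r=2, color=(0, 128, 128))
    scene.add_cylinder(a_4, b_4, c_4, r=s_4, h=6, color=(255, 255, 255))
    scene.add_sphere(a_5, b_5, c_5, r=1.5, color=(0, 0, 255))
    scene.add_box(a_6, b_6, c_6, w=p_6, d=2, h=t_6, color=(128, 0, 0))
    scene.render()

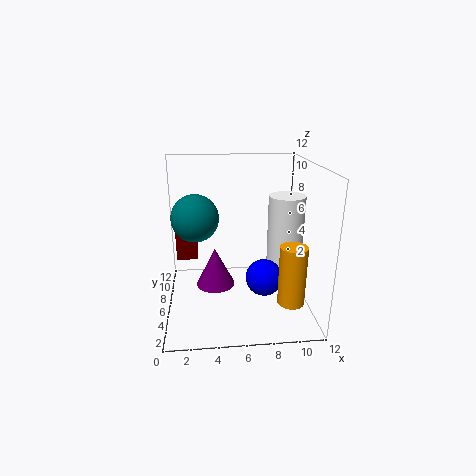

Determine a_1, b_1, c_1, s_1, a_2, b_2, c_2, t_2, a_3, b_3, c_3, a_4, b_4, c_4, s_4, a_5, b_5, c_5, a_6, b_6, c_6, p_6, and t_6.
a_1 = 9.5; b_1 = 1.5; c_1 = 2.5; s_1 = 1; a_2 = 4; b_2 = 4; c_2 = 3; t_2 = 3; a_3 = 2.5; b_3 = 7; c_3 = 7.5; a_4 = 10; b_4 = 6; c_4 = 3.5; s_4 = 1.5; a_5 = 8; b_5 = 4.5; c_5 = 3; a_6 = 0.5; b_6 = 9.5; c_6 = 2.5; p_6 = 2; t_6 = 5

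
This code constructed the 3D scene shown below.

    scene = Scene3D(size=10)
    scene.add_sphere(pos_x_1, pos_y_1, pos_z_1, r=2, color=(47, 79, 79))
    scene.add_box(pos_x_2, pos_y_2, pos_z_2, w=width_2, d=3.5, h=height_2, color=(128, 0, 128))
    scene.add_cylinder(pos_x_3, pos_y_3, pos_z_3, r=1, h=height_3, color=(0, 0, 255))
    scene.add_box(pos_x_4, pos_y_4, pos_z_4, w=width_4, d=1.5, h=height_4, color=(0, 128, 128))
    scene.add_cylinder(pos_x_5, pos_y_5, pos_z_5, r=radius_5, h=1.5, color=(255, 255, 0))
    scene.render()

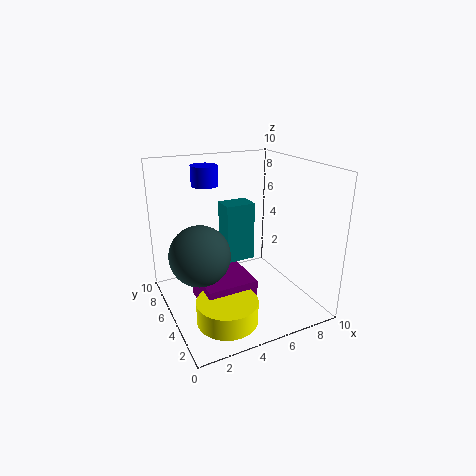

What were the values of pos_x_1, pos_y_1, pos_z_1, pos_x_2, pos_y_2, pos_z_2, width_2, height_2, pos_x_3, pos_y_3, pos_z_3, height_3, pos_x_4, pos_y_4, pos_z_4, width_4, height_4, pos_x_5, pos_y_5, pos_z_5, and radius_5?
pos_x_1 = 2
pos_y_1 = 4.5
pos_z_1 = 4.5
pos_x_2 = 2
pos_y_2 = 3
pos_z_2 = 0.5
width_2 = 3.5
height_2 = 2
pos_x_3 = 4
pos_y_3 = 8.5
pos_z_3 = 8
height_3 = 1.5
pos_x_4 = 4
pos_y_4 = 4.5
pos_z_4 = 3.5
width_4 = 2
height_4 = 4
pos_x_5 = 3
pos_y_5 = 2.5
pos_z_5 = 0.5
radius_5 = 2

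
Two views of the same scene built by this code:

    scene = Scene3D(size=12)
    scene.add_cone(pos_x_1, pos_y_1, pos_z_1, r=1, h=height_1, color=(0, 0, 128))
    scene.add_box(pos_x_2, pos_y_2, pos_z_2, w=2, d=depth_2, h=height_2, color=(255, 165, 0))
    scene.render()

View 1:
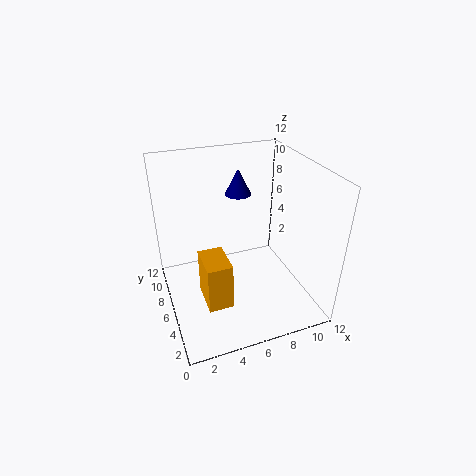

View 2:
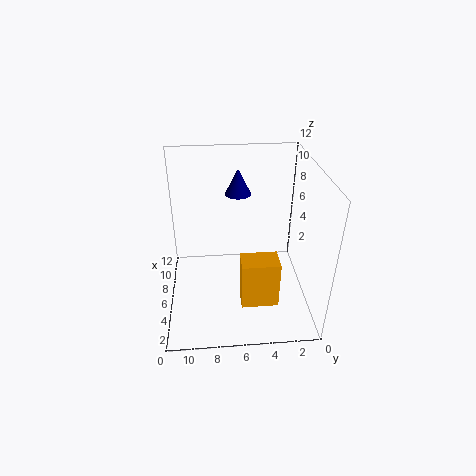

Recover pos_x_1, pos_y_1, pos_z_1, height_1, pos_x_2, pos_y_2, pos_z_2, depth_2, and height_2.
pos_x_1 = 6; pos_y_1 = 6; pos_z_1 = 10; height_1 = 2; pos_x_2 = 2.5; pos_y_2 = 3; pos_z_2 = 1.5; depth_2 = 3; height_2 = 4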